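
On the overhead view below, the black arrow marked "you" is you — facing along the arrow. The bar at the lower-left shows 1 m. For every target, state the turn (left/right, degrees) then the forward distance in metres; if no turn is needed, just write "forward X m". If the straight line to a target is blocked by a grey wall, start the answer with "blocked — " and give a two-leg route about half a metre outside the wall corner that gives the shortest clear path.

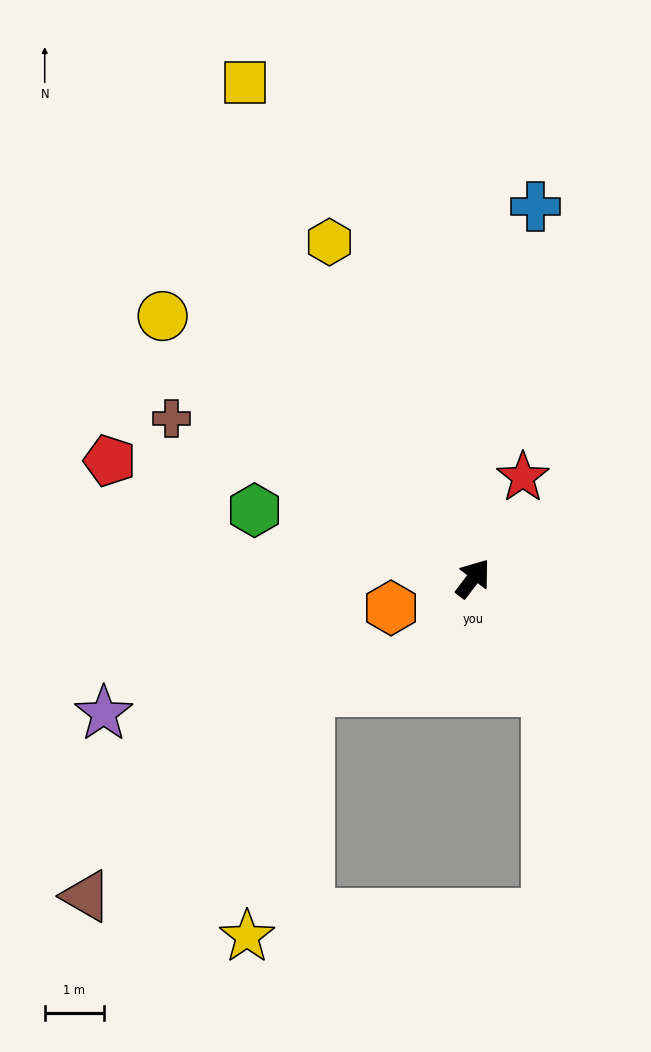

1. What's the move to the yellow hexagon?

turn left 60°, forward 6.2 m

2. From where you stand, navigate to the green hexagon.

turn left 110°, forward 3.9 m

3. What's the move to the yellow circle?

turn left 87°, forward 6.9 m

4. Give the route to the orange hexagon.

turn left 147°, forward 1.5 m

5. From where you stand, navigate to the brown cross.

turn left 99°, forward 5.8 m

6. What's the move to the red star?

turn left 11°, forward 1.9 m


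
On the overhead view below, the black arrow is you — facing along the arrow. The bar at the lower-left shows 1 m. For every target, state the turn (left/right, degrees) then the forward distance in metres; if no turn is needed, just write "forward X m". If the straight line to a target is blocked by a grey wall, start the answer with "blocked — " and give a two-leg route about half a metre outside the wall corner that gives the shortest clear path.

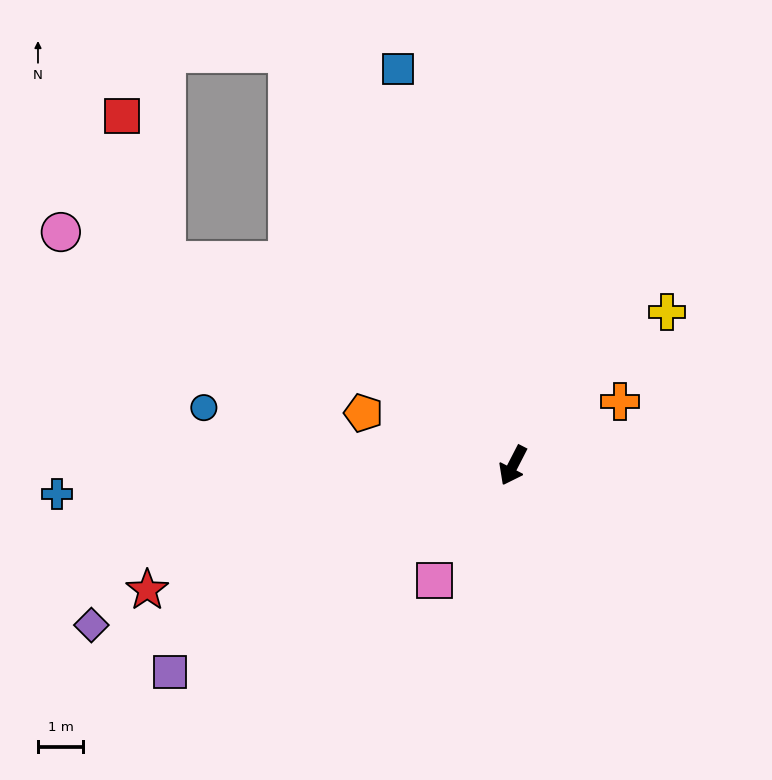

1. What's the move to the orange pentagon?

turn right 82°, forward 3.5 m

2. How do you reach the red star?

turn right 44°, forward 8.5 m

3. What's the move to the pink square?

turn right 7°, forward 3.1 m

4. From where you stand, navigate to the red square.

blocked — turn right 93°, forward 8.9 m, then turn right 43°, forward 3.3 m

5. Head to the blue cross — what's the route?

turn right 59°, forward 10.1 m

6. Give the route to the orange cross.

turn left 148°, forward 2.7 m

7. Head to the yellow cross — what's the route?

turn left 162°, forward 4.8 m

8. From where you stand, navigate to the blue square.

turn right 137°, forward 9.1 m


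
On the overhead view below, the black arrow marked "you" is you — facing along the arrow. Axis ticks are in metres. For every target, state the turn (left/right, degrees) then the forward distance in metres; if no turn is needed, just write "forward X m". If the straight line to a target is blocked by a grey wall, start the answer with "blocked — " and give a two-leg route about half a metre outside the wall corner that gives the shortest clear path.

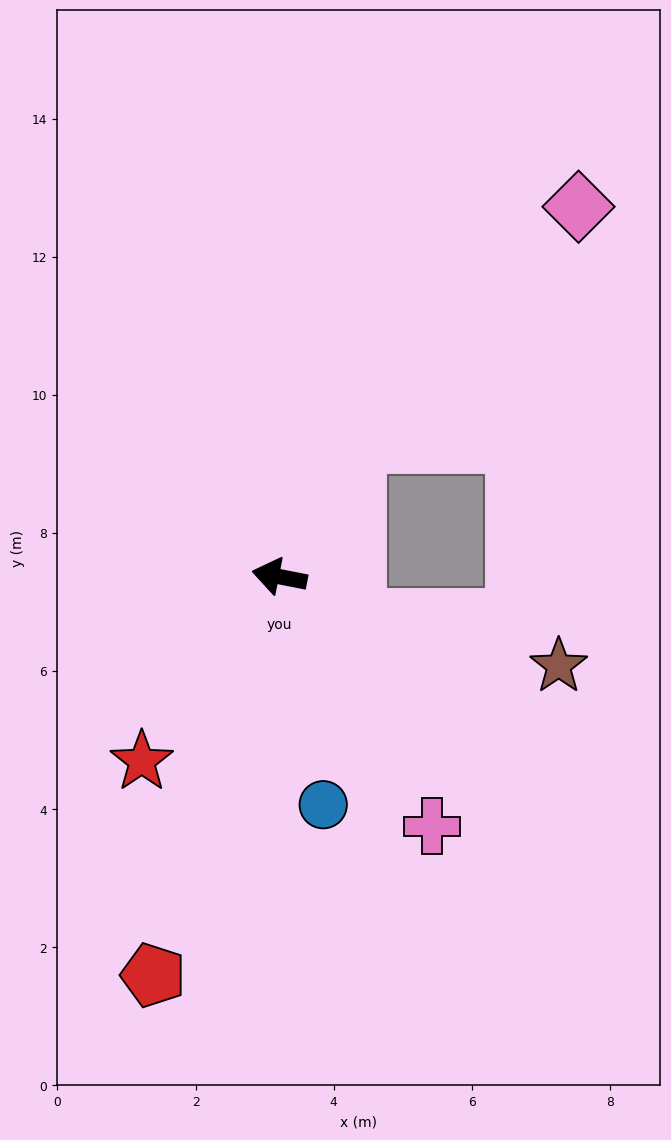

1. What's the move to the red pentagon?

turn left 84°, forward 6.1 m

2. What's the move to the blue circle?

turn left 112°, forward 3.4 m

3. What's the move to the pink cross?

turn left 133°, forward 4.2 m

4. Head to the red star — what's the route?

turn left 64°, forward 3.3 m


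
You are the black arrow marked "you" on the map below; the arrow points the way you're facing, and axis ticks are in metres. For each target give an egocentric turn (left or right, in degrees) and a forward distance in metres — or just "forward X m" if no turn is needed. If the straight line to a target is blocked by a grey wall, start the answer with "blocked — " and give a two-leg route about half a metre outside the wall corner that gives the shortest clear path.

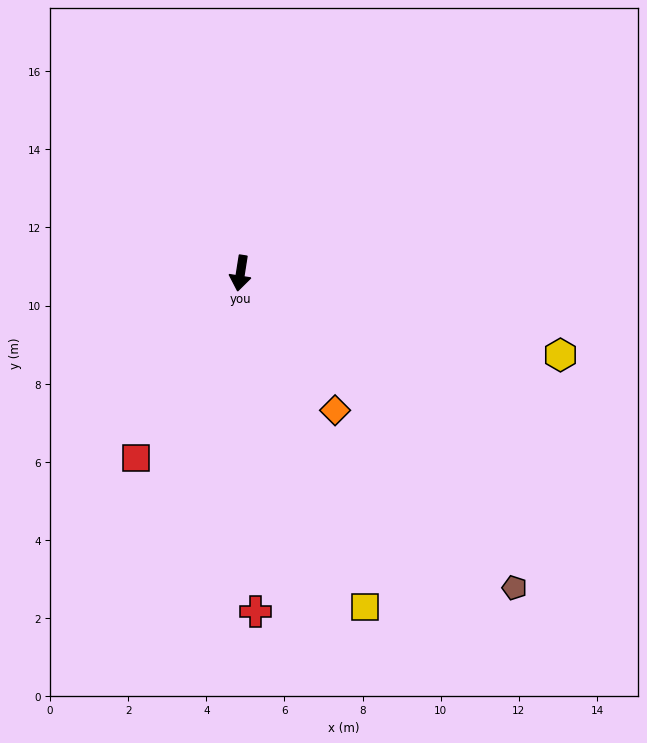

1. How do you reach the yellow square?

turn left 29°, forward 9.1 m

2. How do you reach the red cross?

turn left 11°, forward 8.7 m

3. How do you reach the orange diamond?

turn left 44°, forward 4.3 m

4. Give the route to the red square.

turn right 21°, forward 5.4 m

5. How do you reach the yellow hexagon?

turn left 85°, forward 8.5 m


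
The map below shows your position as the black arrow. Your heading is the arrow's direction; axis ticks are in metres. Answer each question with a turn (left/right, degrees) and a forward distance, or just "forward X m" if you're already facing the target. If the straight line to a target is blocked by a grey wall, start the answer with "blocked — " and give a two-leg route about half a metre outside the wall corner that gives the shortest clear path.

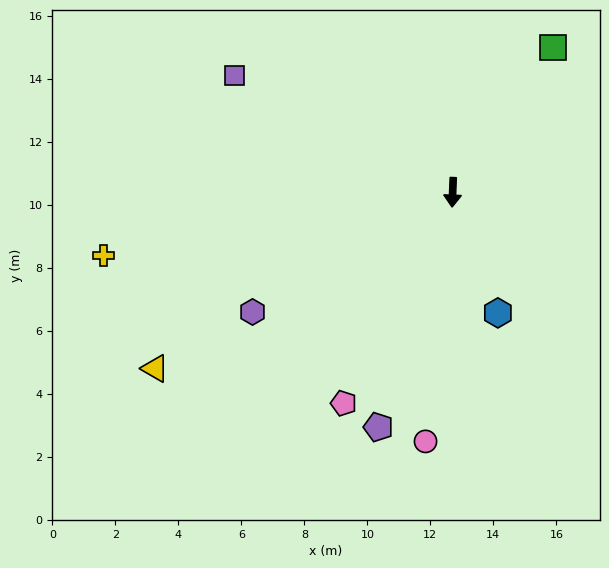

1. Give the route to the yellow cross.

turn right 77°, forward 11.3 m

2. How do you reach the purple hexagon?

turn right 57°, forward 7.4 m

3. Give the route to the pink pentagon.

turn right 25°, forward 7.5 m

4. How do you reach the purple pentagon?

turn right 15°, forward 7.8 m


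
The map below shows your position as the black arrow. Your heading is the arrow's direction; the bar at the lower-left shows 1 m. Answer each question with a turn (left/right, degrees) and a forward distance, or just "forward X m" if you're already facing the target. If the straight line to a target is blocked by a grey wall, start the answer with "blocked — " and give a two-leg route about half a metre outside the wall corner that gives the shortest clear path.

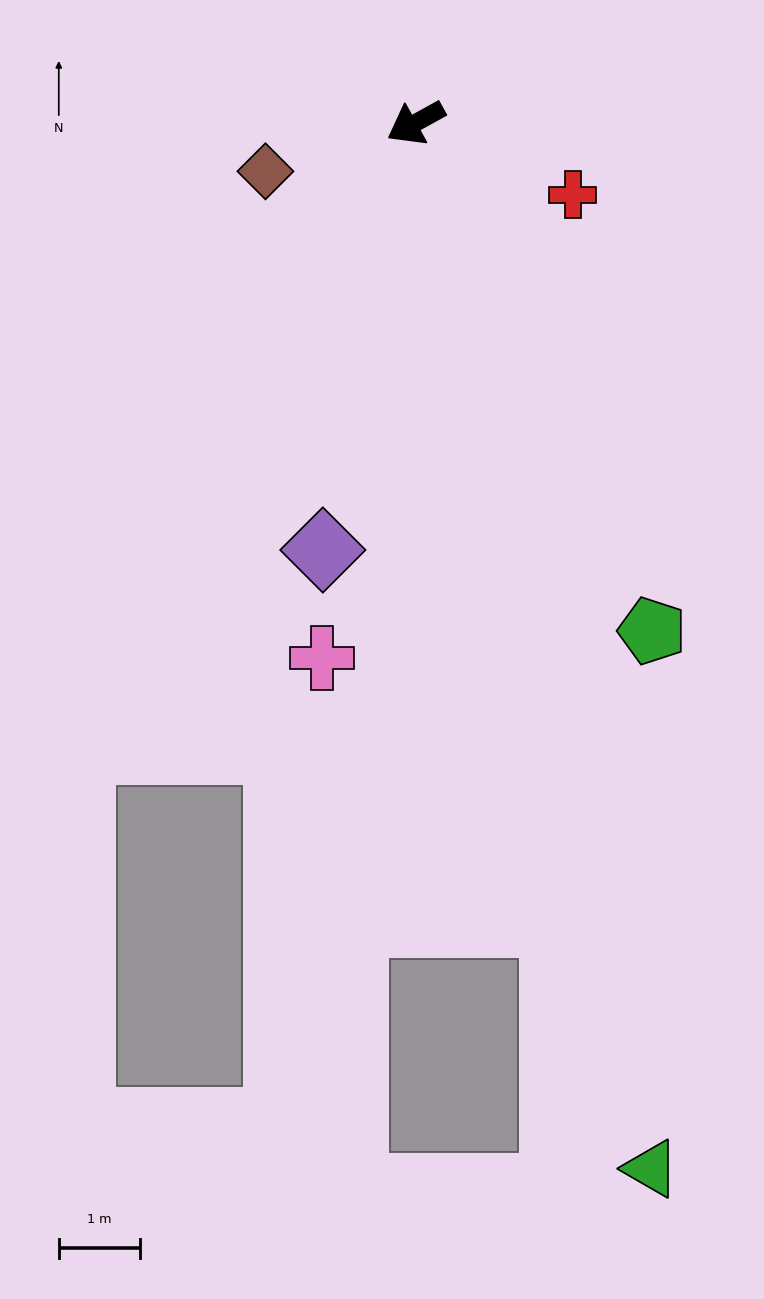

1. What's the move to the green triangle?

turn left 74°, forward 13.2 m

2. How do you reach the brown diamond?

turn right 11°, forward 2.0 m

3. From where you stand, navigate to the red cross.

turn left 127°, forward 2.1 m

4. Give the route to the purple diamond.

turn left 49°, forward 5.4 m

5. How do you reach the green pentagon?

turn left 86°, forward 6.9 m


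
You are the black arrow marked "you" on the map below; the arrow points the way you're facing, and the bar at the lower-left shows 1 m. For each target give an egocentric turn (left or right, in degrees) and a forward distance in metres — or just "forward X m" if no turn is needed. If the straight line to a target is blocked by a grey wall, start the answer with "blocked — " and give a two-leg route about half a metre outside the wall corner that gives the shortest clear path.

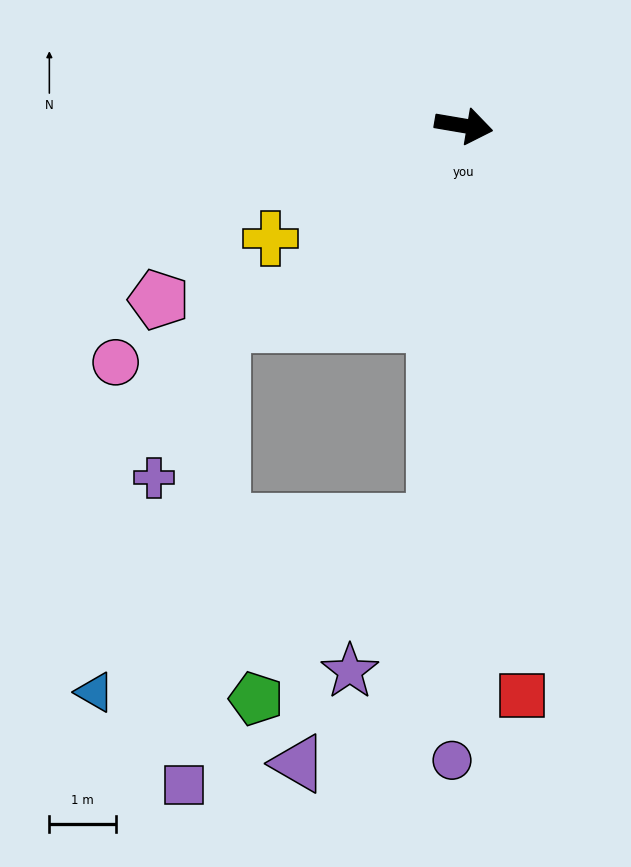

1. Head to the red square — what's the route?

turn right 74°, forward 8.6 m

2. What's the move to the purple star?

blocked — turn right 85°, forward 6.0 m, then turn right 25°, forward 2.6 m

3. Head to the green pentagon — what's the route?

blocked — turn right 85°, forward 6.0 m, then turn right 41°, forward 3.8 m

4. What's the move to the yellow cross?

turn right 140°, forward 3.4 m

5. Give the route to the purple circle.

turn right 81°, forward 9.5 m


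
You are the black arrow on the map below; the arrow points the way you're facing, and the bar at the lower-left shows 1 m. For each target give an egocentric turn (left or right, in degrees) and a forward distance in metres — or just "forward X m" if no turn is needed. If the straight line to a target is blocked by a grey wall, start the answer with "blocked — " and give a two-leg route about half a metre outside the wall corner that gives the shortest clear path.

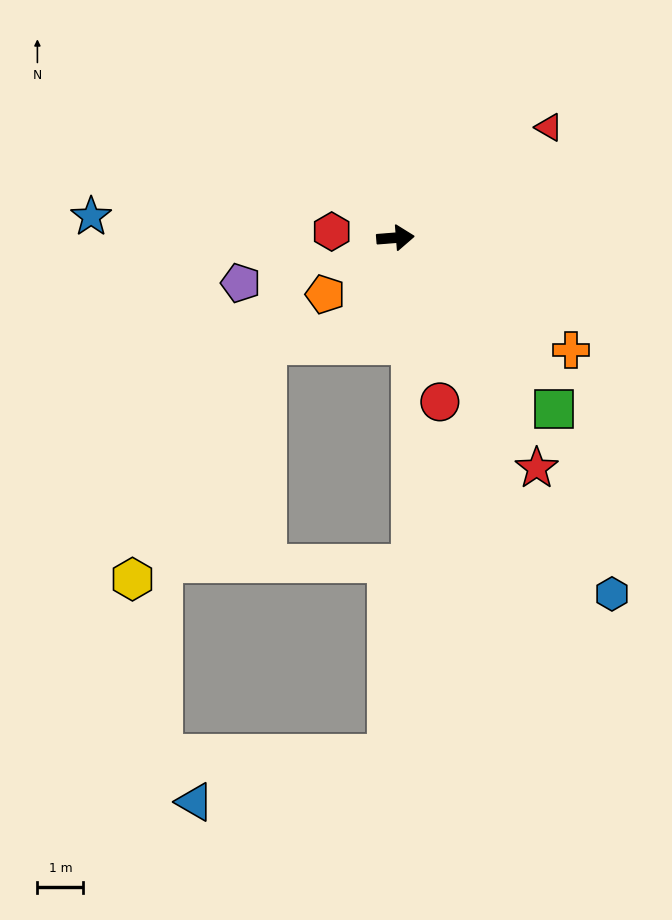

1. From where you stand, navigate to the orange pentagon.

turn right 146°, forward 2.0 m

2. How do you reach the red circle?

turn right 79°, forward 3.7 m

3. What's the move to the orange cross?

turn right 37°, forward 4.5 m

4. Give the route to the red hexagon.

turn left 170°, forward 1.4 m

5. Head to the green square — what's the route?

turn right 52°, forward 5.1 m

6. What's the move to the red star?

turn right 63°, forward 5.9 m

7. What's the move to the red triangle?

turn left 31°, forward 4.1 m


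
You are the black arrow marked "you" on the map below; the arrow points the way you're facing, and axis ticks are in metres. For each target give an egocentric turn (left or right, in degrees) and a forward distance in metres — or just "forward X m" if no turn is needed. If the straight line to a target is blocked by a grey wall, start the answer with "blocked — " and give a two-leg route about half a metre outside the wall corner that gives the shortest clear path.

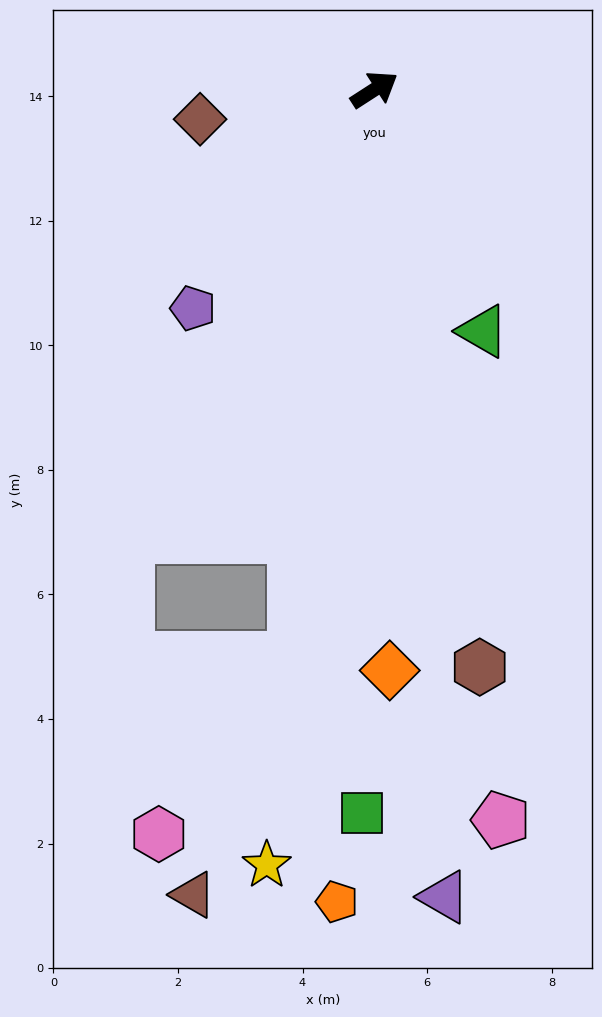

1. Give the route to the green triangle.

turn right 99°, forward 4.3 m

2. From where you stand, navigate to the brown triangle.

blocked — turn right 131°, forward 9.2 m, then turn right 15°, forward 4.1 m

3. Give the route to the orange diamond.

turn right 121°, forward 9.3 m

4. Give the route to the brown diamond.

turn left 157°, forward 2.8 m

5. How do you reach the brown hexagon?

turn right 113°, forward 9.4 m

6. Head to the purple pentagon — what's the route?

turn right 163°, forward 4.6 m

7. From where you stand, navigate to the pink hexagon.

blocked — turn right 131°, forward 9.2 m, then turn right 29°, forward 3.6 m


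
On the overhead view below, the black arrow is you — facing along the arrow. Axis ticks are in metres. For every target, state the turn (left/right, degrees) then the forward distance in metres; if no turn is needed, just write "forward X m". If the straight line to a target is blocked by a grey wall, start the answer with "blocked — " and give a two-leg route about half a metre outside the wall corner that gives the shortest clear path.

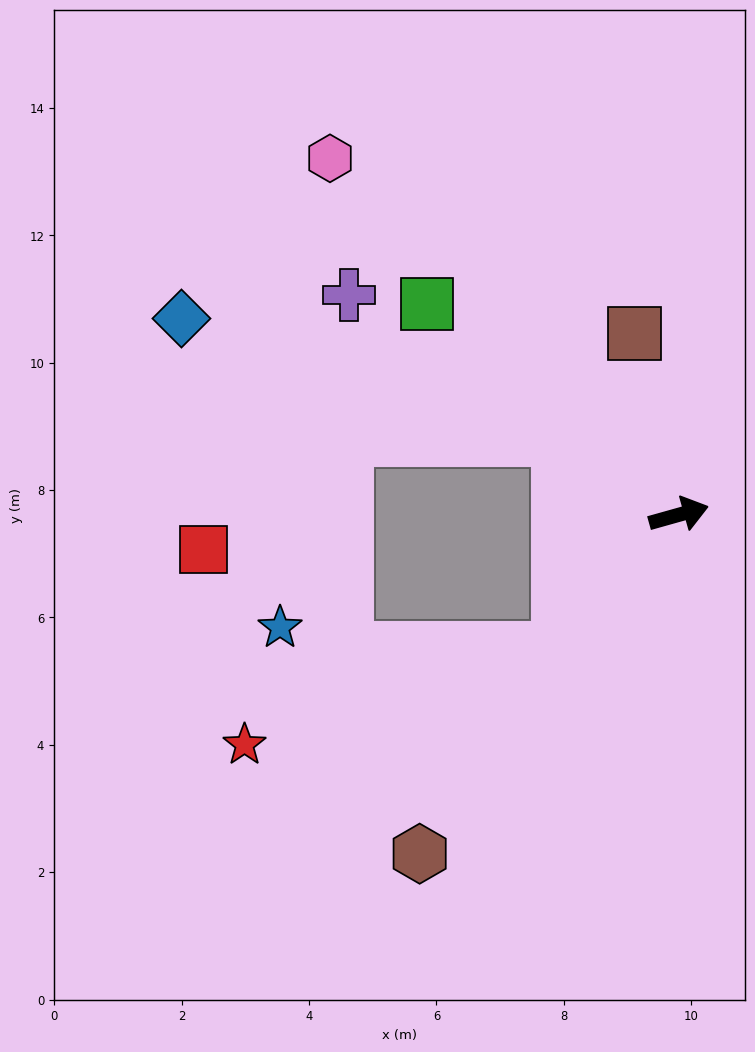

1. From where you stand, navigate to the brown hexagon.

turn right 143°, forward 6.7 m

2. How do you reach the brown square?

turn left 88°, forward 2.9 m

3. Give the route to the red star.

blocked — turn right 147°, forward 2.8 m, then turn right 32°, forward 5.2 m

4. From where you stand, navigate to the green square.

turn left 124°, forward 5.2 m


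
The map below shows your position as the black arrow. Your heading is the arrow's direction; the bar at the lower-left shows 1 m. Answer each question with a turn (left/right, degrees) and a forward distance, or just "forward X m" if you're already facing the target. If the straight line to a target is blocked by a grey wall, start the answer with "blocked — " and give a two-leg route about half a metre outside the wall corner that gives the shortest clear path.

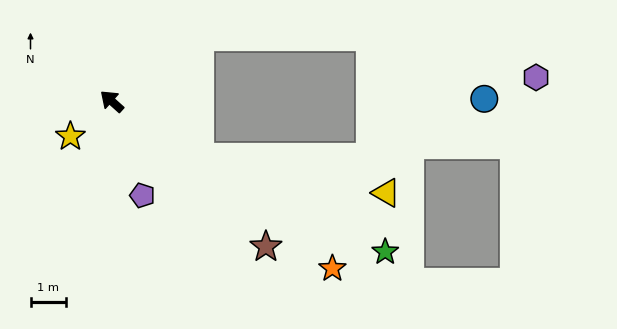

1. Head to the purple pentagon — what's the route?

turn left 150°, forward 2.8 m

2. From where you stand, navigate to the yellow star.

turn left 82°, forward 1.5 m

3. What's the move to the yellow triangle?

blocked — turn right 171°, forward 2.9 m, then turn left 22°, forward 5.4 m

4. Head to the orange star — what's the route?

turn right 175°, forward 7.8 m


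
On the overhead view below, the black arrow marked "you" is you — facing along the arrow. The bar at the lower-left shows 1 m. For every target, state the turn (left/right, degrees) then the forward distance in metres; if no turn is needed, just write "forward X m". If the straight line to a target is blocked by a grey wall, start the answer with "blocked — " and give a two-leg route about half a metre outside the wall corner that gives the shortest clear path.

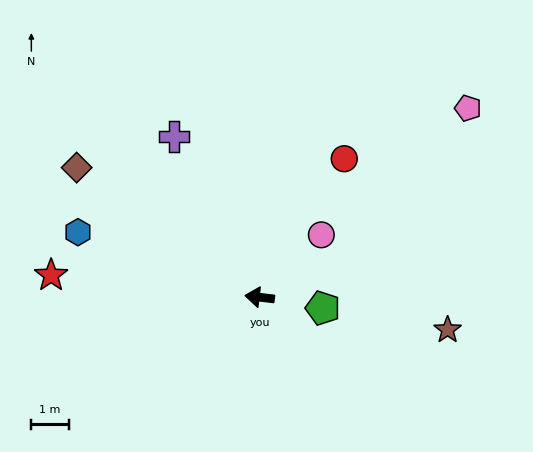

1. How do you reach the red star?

forward 5.6 m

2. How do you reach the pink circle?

turn right 128°, forward 2.4 m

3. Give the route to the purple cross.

turn right 55°, forward 4.9 m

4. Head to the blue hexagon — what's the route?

turn right 13°, forward 5.2 m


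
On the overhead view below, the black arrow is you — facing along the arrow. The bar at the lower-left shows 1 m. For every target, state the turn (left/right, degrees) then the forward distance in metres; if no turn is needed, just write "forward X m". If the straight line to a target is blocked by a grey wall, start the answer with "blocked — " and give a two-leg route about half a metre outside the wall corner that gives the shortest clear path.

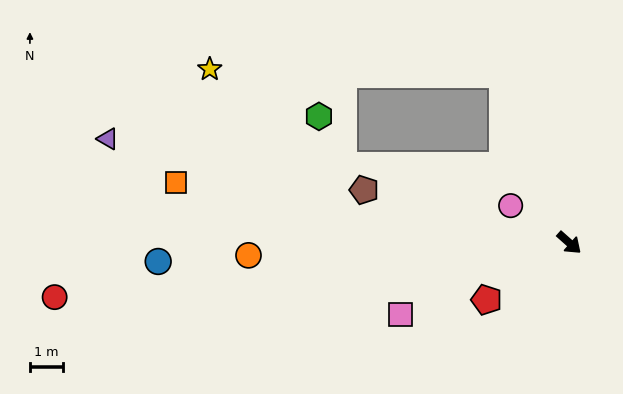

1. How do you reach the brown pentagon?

turn right 153°, forward 6.4 m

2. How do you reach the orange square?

turn right 147°, forward 12.1 m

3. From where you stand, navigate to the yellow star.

blocked — turn left 153°, forward 5.5 m, then turn left 68°, forward 8.9 m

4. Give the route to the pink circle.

turn right 171°, forward 2.1 m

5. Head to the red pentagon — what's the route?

turn right 104°, forward 3.1 m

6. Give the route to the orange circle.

turn right 136°, forward 9.8 m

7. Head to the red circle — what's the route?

turn right 132°, forward 15.7 m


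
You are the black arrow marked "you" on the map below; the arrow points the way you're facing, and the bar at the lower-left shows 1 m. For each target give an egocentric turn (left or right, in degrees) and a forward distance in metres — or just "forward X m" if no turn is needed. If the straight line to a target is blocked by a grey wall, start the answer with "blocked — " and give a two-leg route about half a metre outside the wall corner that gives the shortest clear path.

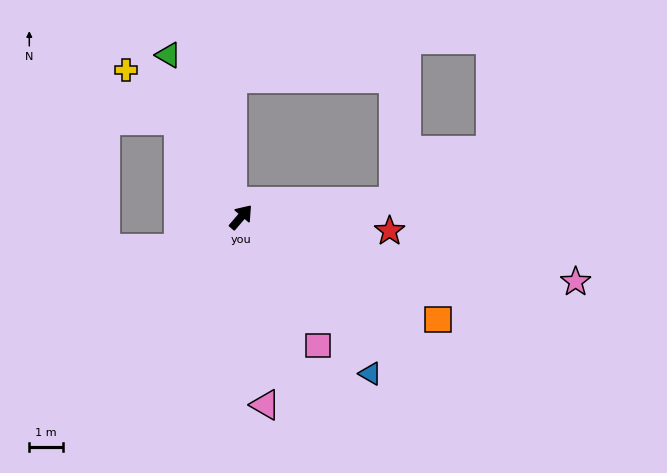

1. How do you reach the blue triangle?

turn right 100°, forward 6.0 m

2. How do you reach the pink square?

turn right 109°, forward 4.4 m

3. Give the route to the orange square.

turn right 77°, forward 6.6 m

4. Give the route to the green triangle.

turn left 65°, forward 5.3 m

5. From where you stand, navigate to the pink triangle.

turn right 132°, forward 5.6 m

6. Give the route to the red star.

turn right 55°, forward 4.4 m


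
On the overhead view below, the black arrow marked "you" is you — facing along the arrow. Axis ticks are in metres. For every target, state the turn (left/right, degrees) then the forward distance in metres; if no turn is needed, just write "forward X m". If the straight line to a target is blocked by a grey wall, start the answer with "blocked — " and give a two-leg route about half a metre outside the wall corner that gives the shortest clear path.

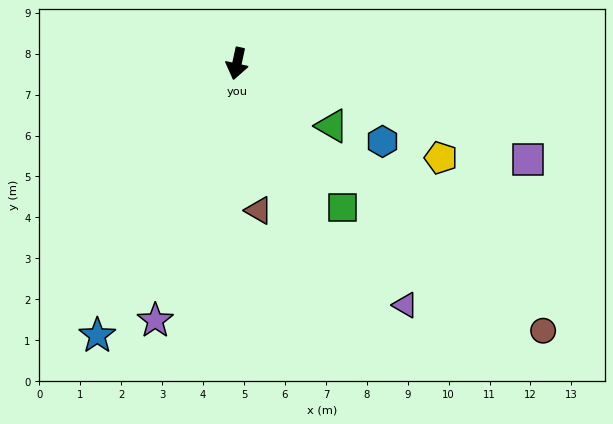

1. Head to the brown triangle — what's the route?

turn left 21°, forward 3.6 m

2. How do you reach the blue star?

turn right 15°, forward 7.5 m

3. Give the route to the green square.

turn left 49°, forward 4.4 m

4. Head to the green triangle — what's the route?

turn left 69°, forward 2.8 m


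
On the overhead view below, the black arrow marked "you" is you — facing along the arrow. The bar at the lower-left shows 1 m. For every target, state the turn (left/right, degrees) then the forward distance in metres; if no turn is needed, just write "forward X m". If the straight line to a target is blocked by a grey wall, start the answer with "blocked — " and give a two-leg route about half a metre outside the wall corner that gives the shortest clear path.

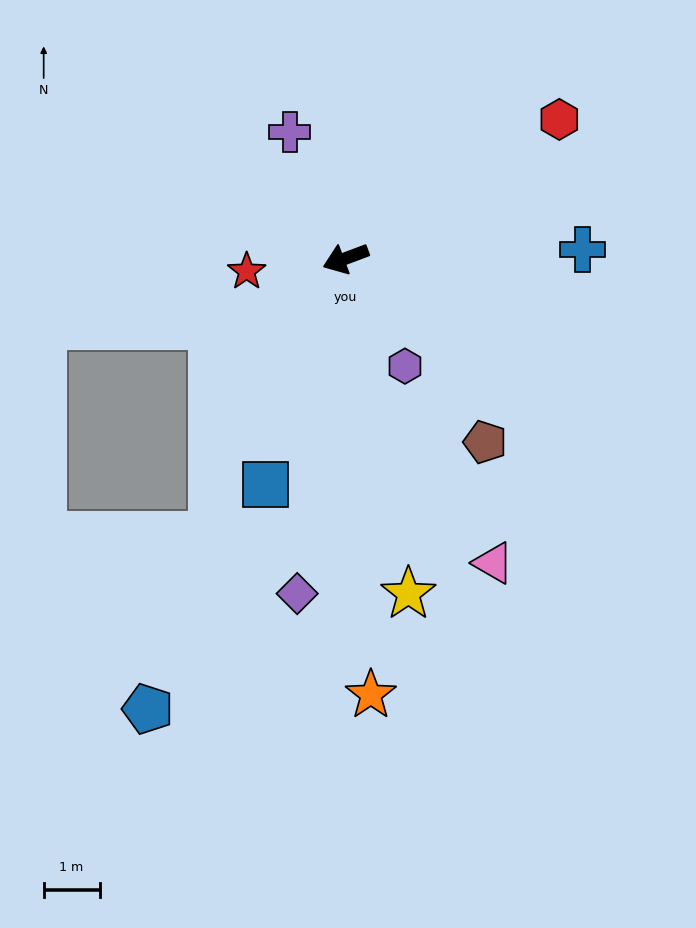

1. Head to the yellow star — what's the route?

turn left 80°, forward 6.1 m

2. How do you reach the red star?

turn right 13°, forward 1.8 m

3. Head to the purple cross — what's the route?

turn right 87°, forward 2.5 m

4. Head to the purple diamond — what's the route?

turn left 61°, forward 6.1 m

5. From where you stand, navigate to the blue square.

turn left 50°, forward 4.3 m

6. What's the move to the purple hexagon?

turn left 98°, forward 2.2 m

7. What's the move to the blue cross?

turn left 162°, forward 4.2 m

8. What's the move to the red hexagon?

turn right 168°, forward 4.6 m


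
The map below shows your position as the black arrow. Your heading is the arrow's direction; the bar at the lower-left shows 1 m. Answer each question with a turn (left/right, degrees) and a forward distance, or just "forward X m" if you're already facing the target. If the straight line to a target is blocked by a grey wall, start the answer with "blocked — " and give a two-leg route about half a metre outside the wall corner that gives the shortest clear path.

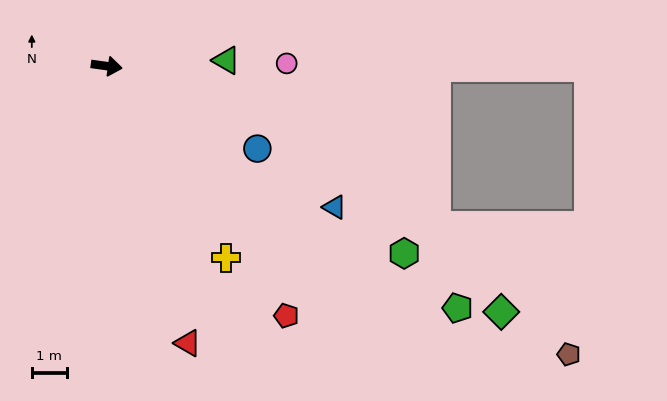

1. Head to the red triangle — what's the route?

turn right 66°, forward 8.2 m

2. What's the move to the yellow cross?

turn right 50°, forward 6.4 m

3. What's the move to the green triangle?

turn left 11°, forward 3.4 m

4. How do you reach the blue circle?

turn right 21°, forward 4.9 m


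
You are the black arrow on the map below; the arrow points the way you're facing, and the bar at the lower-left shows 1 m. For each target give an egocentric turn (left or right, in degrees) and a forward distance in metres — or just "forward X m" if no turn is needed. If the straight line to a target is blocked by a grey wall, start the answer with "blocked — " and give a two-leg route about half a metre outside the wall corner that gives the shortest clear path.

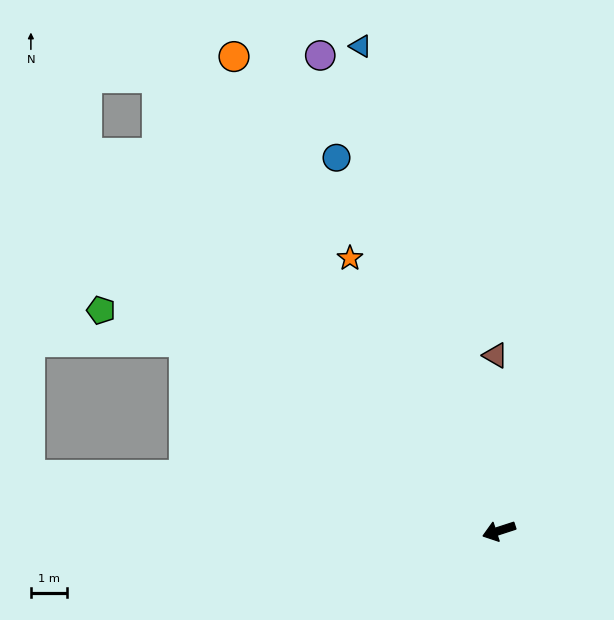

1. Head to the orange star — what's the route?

turn right 79°, forward 8.6 m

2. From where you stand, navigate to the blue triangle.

turn right 92°, forward 13.9 m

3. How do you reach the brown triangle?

turn right 107°, forward 4.8 m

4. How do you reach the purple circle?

turn right 87°, forward 14.0 m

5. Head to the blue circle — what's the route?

turn right 84°, forward 11.2 m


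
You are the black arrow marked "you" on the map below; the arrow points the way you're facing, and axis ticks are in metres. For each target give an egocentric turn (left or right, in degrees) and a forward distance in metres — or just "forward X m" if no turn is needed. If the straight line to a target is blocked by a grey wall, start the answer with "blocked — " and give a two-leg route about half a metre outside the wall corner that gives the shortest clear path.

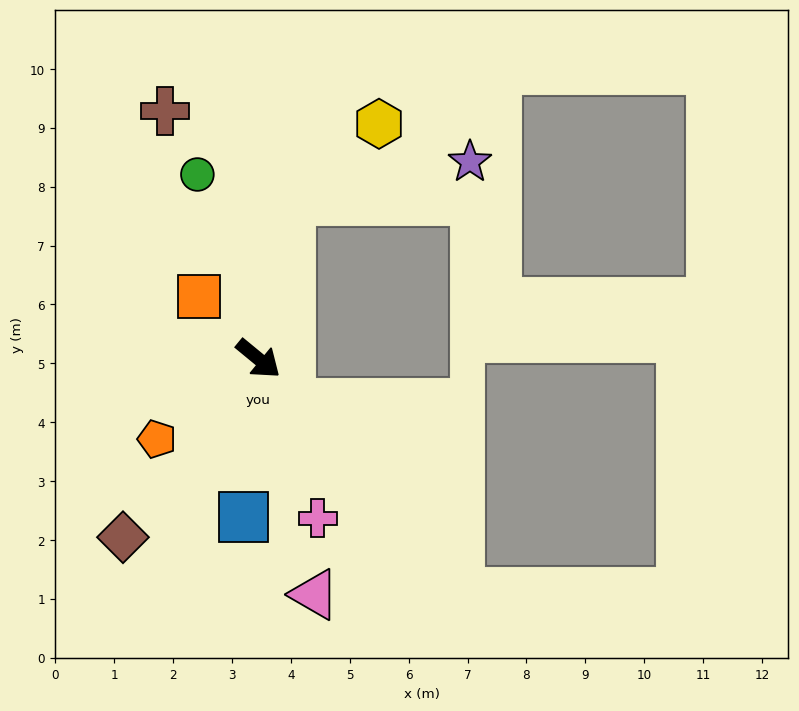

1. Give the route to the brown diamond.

turn right 88°, forward 3.8 m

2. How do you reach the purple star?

blocked — turn left 118°, forward 2.7 m, then turn right 66°, forward 3.1 m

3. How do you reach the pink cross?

turn right 30°, forward 2.9 m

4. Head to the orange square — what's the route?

turn left 173°, forward 1.5 m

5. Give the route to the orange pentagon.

turn right 102°, forward 2.2 m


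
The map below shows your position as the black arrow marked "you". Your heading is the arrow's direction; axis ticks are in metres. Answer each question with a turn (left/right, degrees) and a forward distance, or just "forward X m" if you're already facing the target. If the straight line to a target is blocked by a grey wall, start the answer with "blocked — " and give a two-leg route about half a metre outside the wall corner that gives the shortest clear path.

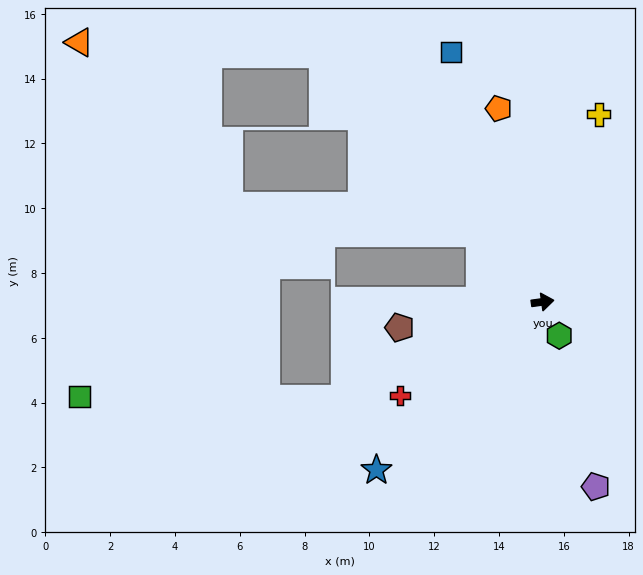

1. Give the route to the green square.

blocked — turn right 162°, forward 6.8 m, then turn right 26°, forward 8.2 m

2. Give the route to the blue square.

turn left 102°, forward 8.2 m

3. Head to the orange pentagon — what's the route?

turn left 95°, forward 6.1 m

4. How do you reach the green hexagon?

turn right 72°, forward 1.2 m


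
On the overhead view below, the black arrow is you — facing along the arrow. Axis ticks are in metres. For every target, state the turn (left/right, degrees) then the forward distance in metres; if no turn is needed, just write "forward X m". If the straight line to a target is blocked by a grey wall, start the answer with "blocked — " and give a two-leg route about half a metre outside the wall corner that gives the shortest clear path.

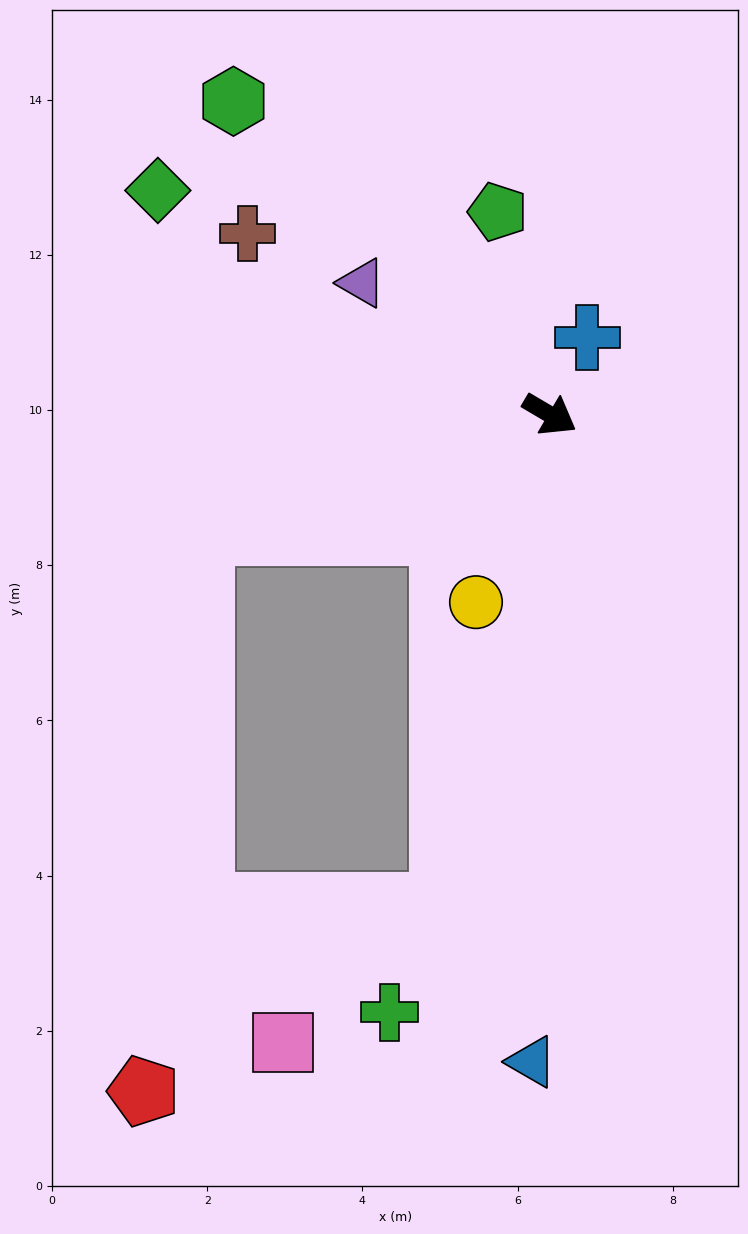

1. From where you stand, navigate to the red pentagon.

blocked — turn right 131°, forward 4.7 m, then turn left 66°, forward 7.2 m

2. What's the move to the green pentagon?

turn left 135°, forward 2.7 m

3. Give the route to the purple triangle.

turn left 176°, forward 3.0 m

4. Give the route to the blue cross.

turn left 95°, forward 1.1 m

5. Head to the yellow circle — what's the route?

turn right 81°, forward 2.6 m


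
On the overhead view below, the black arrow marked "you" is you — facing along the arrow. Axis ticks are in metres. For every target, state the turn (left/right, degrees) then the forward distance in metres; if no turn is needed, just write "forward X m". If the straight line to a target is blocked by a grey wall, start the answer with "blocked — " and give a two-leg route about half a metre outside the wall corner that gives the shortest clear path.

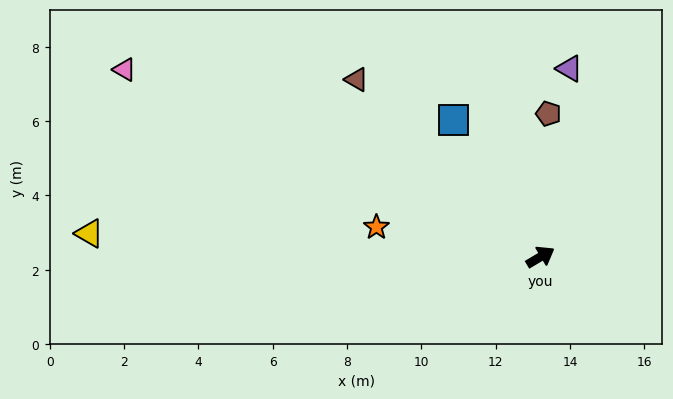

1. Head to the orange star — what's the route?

turn left 139°, forward 4.5 m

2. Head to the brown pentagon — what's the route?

turn left 56°, forward 3.9 m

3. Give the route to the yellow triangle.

turn left 146°, forward 12.2 m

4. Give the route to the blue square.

turn left 92°, forward 4.4 m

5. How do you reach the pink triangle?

turn left 125°, forward 12.3 m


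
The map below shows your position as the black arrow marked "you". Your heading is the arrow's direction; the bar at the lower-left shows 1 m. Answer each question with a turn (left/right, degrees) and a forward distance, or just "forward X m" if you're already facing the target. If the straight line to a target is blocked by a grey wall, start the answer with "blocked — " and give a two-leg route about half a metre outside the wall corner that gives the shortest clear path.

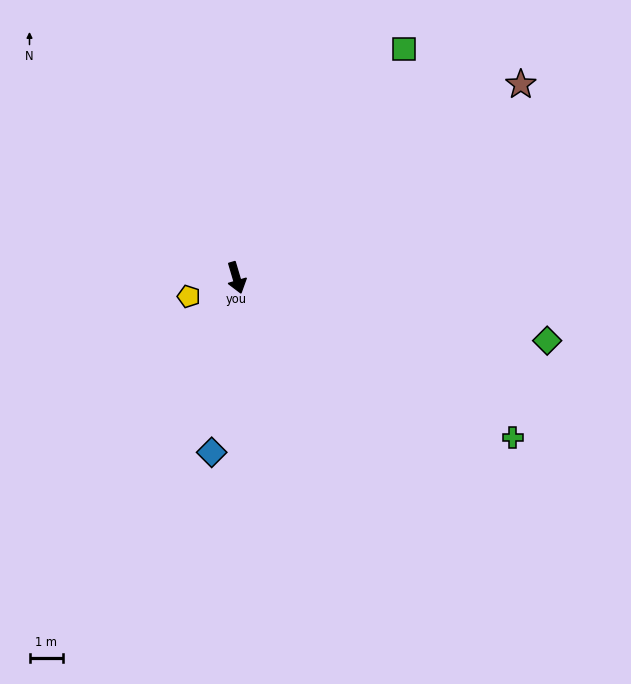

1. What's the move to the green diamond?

turn left 62°, forward 9.4 m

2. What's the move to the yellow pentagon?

turn right 85°, forward 1.5 m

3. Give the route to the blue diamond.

turn right 25°, forward 5.2 m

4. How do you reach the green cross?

turn left 43°, forward 9.5 m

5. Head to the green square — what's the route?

turn left 127°, forward 8.4 m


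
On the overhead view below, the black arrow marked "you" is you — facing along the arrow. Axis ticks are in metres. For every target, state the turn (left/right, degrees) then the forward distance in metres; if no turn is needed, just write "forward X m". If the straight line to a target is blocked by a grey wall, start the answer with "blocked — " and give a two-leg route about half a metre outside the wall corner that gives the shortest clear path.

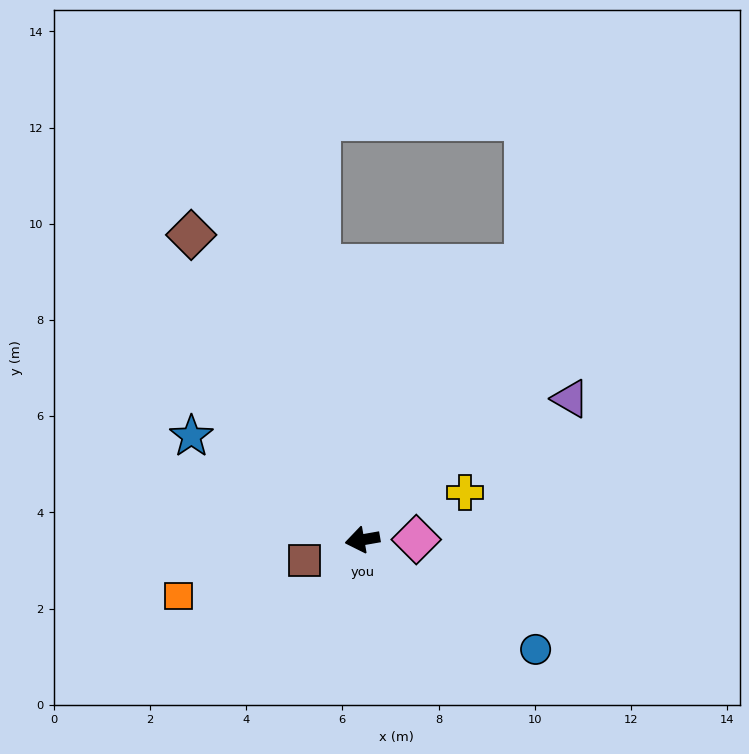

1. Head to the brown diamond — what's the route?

turn right 71°, forward 7.3 m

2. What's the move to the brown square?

turn left 10°, forward 1.3 m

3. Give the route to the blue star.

turn right 41°, forward 4.2 m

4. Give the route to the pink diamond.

turn left 170°, forward 1.1 m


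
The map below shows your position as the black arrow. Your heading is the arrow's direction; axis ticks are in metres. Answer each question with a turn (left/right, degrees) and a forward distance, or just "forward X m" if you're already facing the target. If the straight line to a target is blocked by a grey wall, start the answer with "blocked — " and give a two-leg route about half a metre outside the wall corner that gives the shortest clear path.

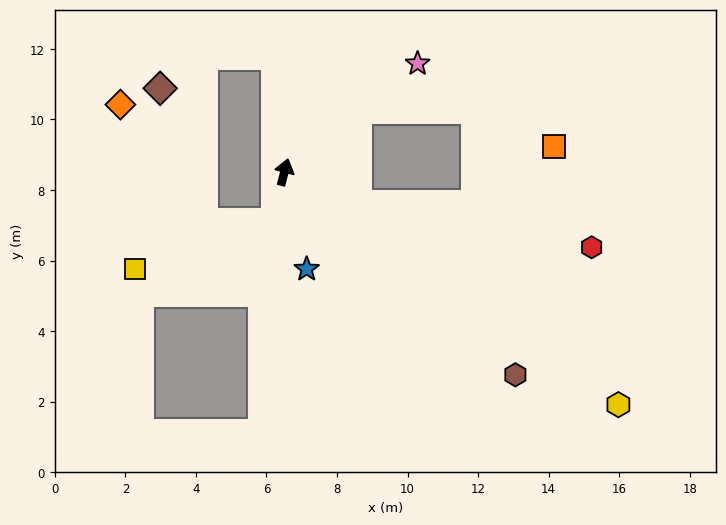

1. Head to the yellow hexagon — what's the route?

turn right 110°, forward 11.5 m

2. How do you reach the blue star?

turn right 152°, forward 2.8 m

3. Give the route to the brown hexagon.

turn right 117°, forward 8.7 m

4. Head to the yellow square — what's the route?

blocked — turn right 175°, forward 1.5 m, then turn right 62°, forward 4.2 m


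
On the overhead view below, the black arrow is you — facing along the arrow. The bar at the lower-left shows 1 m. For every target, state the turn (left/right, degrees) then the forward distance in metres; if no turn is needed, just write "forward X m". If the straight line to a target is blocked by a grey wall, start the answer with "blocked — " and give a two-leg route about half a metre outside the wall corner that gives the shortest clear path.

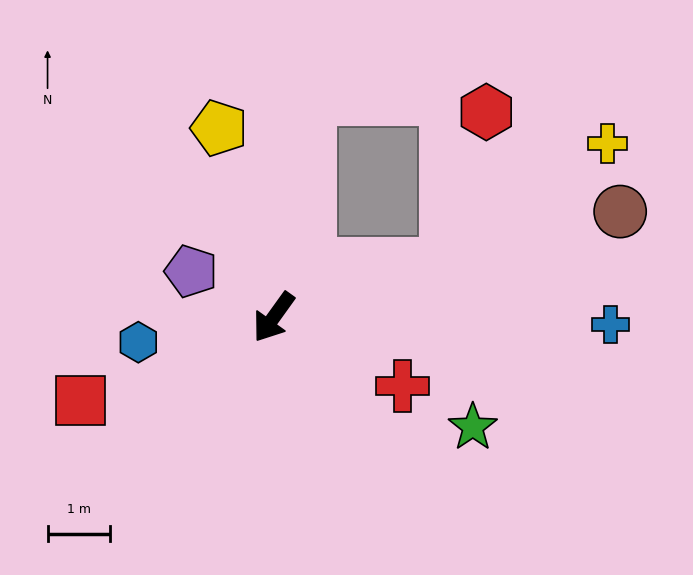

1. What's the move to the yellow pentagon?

turn right 128°, forward 3.1 m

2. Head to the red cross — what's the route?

turn left 98°, forward 2.3 m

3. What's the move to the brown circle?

turn left 143°, forward 5.8 m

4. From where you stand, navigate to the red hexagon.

blocked — turn left 143°, forward 2.9 m, then turn left 58°, forward 2.5 m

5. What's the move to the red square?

turn right 31°, forward 3.4 m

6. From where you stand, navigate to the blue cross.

turn left 124°, forward 5.4 m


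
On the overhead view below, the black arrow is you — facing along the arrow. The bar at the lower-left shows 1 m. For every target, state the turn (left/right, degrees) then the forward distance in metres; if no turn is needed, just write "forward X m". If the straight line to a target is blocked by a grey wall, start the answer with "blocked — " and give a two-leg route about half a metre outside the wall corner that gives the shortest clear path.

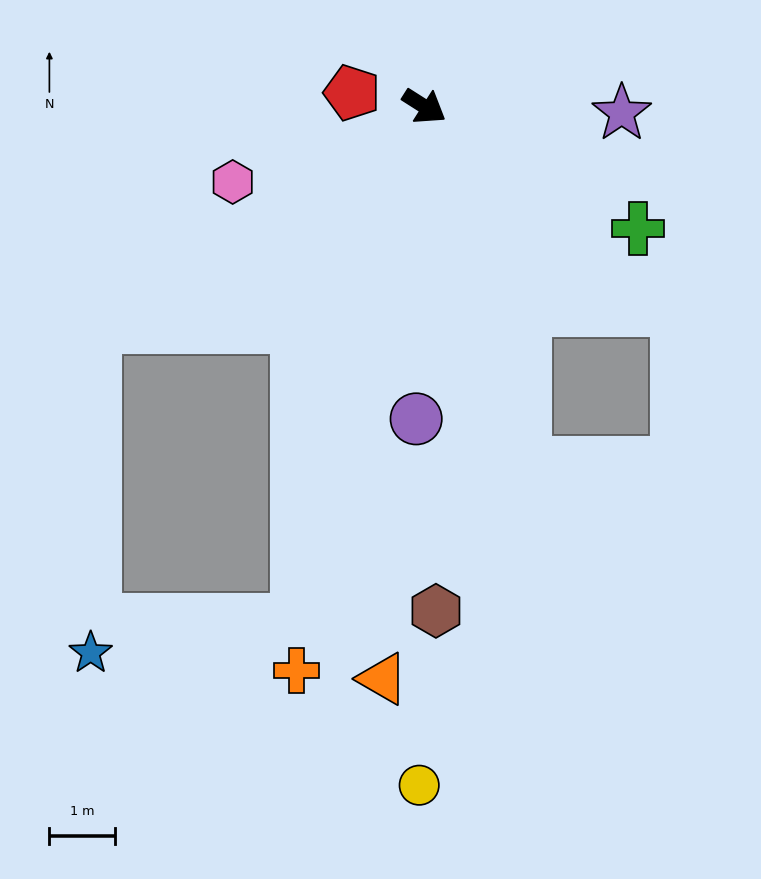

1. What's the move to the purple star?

turn left 31°, forward 3.0 m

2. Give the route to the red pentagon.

turn right 158°, forward 1.1 m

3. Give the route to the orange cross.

turn right 70°, forward 8.8 m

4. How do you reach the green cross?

turn left 3°, forward 3.8 m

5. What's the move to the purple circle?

turn right 59°, forward 4.8 m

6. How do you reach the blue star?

blocked — turn right 114°, forward 6.1 m, then turn left 56°, forward 5.0 m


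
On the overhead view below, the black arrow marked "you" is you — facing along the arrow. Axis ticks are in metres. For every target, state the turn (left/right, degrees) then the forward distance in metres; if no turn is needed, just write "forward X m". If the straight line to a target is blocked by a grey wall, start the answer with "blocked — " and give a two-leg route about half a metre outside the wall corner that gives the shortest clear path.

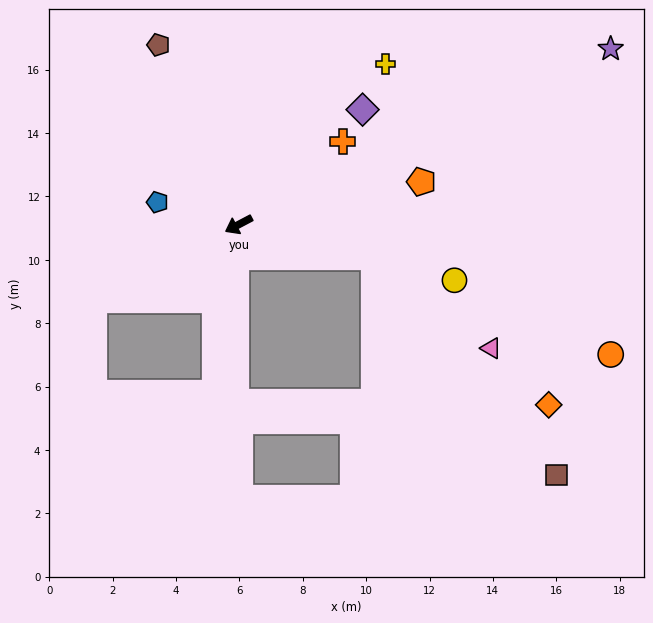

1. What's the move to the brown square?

blocked — turn left 139°, forward 4.4 m, then turn right 37°, forward 9.0 m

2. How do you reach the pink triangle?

blocked — turn left 139°, forward 4.4 m, then turn right 25°, forward 4.7 m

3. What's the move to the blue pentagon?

turn right 43°, forward 2.7 m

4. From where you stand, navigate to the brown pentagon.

turn right 94°, forward 6.2 m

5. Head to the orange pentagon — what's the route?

turn left 165°, forward 5.9 m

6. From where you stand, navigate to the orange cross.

turn right 169°, forward 4.2 m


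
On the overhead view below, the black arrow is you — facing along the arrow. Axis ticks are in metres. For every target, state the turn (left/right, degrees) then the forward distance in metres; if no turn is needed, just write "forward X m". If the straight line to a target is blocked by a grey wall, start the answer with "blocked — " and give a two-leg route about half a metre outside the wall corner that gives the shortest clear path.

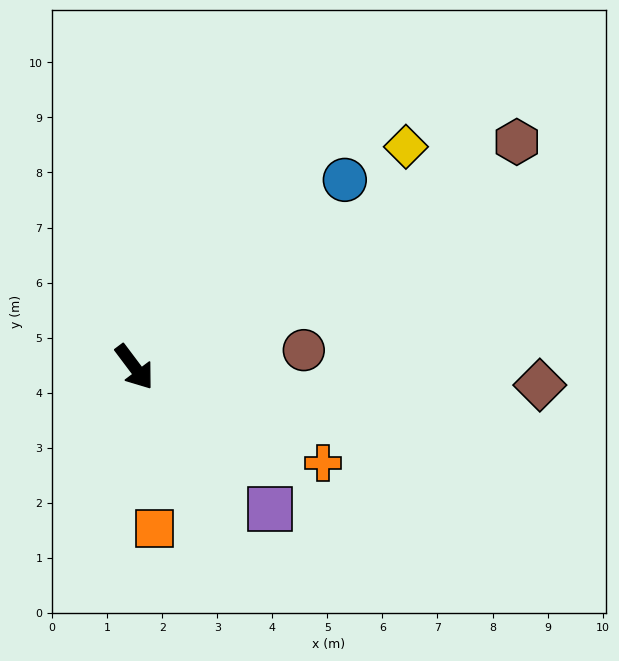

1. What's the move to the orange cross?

turn left 26°, forward 3.8 m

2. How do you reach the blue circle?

turn left 95°, forward 5.1 m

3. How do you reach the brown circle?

turn left 59°, forward 3.1 m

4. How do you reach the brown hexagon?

turn left 84°, forward 8.1 m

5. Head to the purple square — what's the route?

turn left 7°, forward 3.6 m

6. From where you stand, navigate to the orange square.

turn right 30°, forward 3.0 m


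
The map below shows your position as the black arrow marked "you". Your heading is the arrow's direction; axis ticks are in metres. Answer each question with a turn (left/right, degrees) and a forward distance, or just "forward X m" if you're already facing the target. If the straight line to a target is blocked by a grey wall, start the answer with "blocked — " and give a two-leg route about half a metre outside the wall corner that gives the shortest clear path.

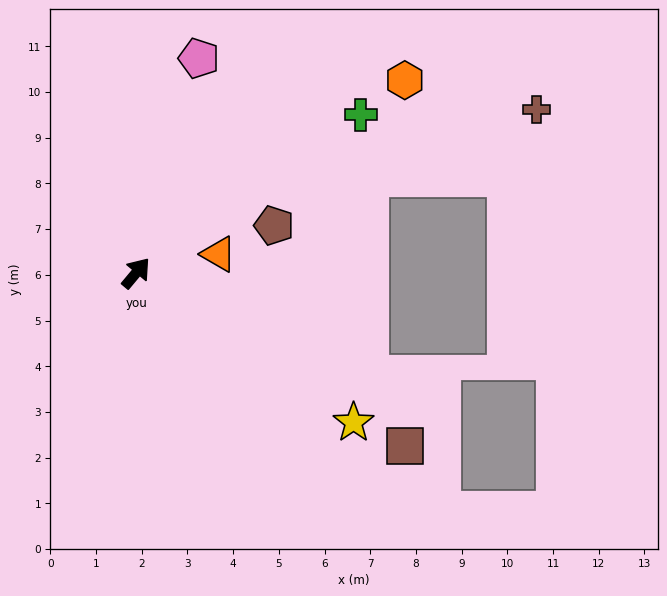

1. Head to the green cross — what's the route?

turn right 15°, forward 6.0 m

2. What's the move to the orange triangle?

turn right 37°, forward 1.9 m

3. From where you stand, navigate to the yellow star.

turn right 85°, forward 5.8 m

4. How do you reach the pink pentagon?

turn left 24°, forward 4.9 m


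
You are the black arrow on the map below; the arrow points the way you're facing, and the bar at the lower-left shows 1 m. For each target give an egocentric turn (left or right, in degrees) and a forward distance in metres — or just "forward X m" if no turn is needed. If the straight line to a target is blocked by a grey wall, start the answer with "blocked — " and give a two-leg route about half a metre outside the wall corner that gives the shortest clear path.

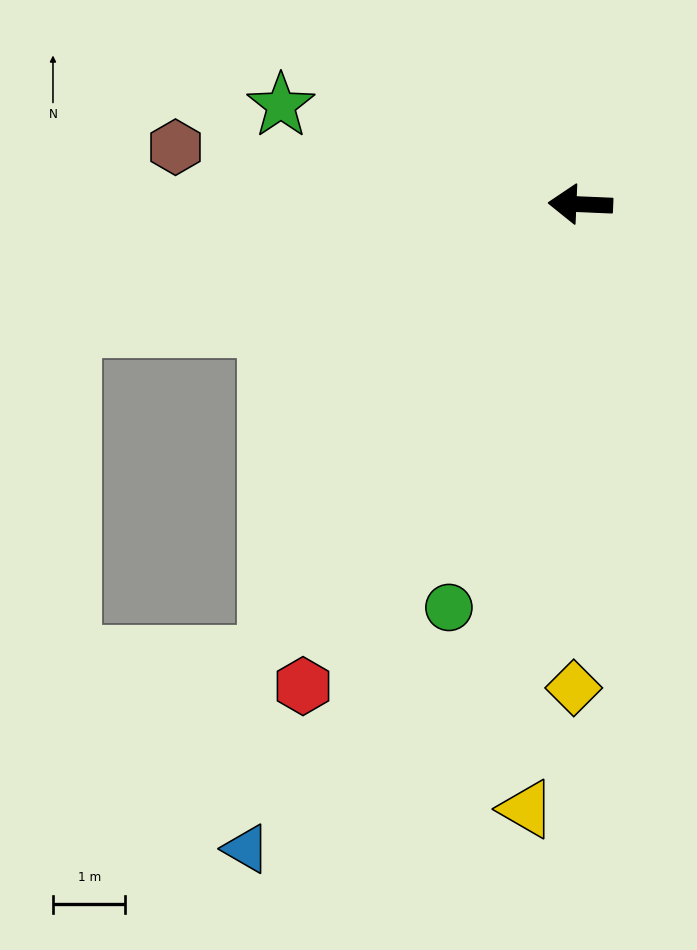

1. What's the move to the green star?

turn right 16°, forward 4.4 m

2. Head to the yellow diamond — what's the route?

turn left 92°, forward 6.7 m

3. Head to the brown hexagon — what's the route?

turn right 6°, forward 5.7 m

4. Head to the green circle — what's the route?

turn left 74°, forward 5.9 m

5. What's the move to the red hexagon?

turn left 63°, forward 7.7 m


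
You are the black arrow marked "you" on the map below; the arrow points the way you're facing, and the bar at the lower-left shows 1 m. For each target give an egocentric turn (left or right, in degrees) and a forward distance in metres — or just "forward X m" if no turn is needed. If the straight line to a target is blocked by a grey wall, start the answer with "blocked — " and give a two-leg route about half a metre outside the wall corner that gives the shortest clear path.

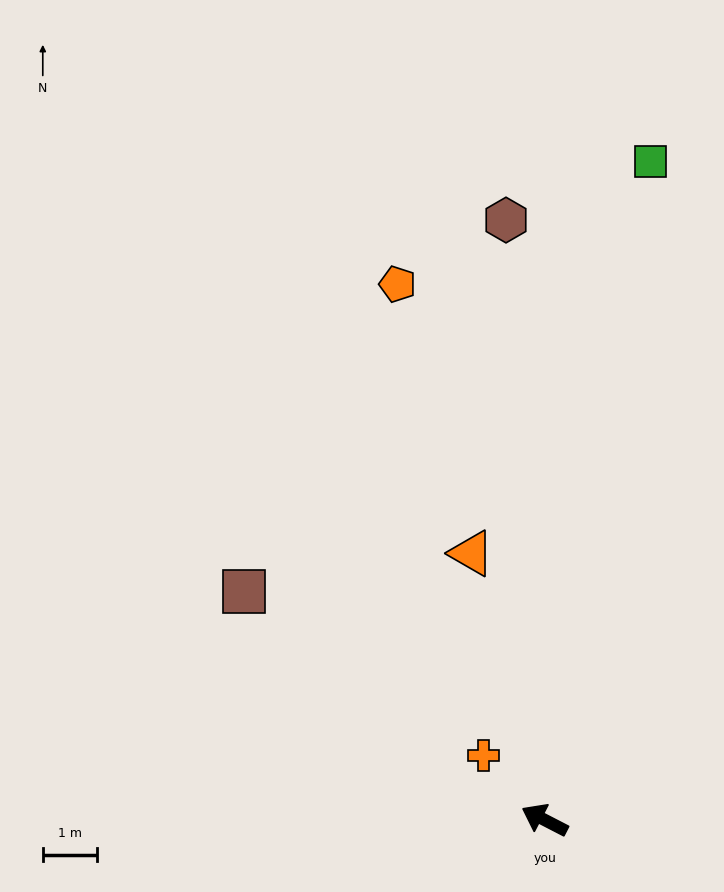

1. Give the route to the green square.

turn right 72°, forward 12.2 m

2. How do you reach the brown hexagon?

turn right 59°, forward 11.0 m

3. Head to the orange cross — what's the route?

turn right 19°, forward 1.6 m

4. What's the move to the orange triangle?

turn right 47°, forward 5.1 m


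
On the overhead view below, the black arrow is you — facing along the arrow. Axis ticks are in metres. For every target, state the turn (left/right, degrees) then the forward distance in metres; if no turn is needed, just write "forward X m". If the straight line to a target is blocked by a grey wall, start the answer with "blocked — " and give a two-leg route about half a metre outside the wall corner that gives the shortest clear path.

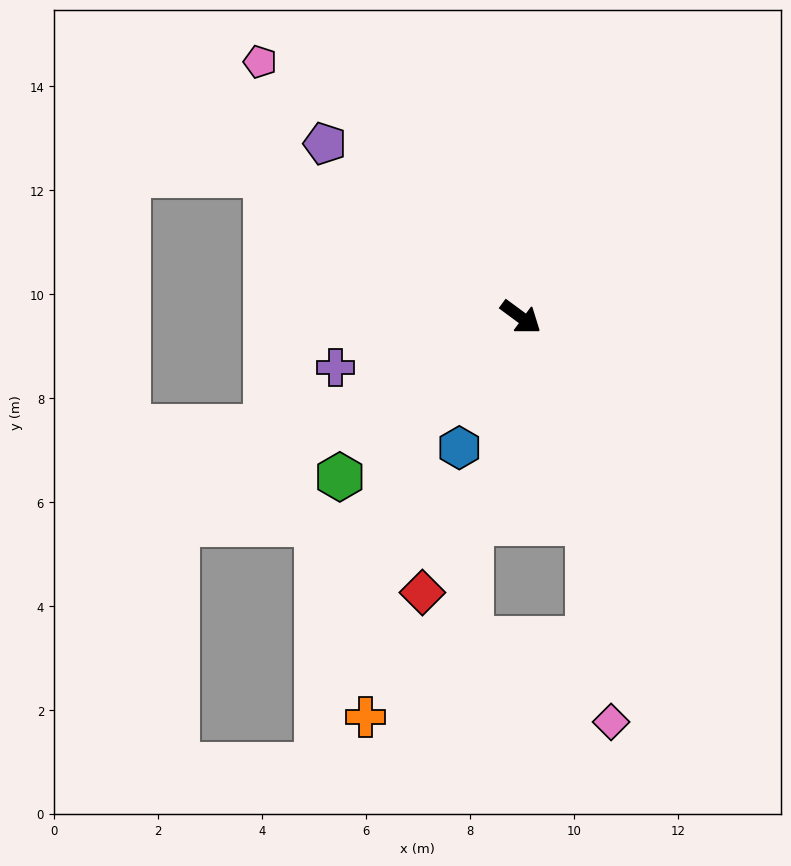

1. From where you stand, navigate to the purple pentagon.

turn left 175°, forward 5.0 m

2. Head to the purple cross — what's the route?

turn right 128°, forward 3.7 m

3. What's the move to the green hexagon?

turn right 102°, forward 4.6 m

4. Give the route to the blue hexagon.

turn right 79°, forward 2.8 m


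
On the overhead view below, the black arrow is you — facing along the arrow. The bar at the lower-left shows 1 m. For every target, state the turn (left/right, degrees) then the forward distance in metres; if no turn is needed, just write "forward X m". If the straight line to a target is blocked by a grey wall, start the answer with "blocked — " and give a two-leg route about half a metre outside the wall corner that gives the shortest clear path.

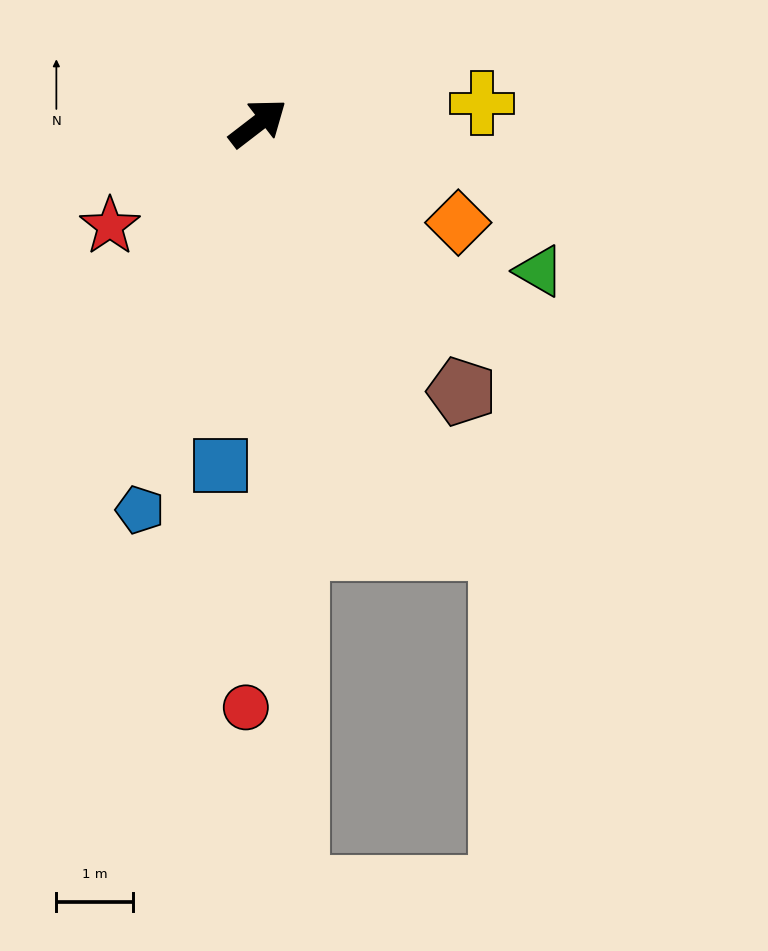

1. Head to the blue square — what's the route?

turn right 134°, forward 4.5 m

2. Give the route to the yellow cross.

turn right 33°, forward 3.0 m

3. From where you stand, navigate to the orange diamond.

turn right 64°, forward 2.9 m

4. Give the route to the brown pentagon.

turn right 90°, forward 4.4 m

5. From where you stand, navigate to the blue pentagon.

turn right 145°, forward 5.3 m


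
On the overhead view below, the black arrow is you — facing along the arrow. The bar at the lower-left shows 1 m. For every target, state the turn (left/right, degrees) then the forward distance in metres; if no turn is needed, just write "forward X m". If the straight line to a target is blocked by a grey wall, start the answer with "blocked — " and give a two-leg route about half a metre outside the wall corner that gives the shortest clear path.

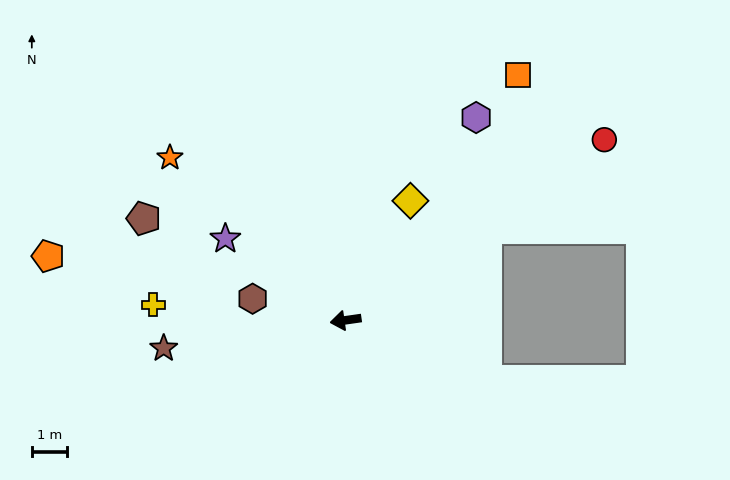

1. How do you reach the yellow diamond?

turn right 127°, forward 3.8 m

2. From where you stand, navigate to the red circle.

turn right 153°, forward 8.8 m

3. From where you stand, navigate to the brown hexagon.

turn right 21°, forward 2.7 m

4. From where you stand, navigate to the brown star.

forward 5.2 m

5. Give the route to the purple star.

turn right 42°, forward 4.1 m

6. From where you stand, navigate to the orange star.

turn right 51°, forward 6.7 m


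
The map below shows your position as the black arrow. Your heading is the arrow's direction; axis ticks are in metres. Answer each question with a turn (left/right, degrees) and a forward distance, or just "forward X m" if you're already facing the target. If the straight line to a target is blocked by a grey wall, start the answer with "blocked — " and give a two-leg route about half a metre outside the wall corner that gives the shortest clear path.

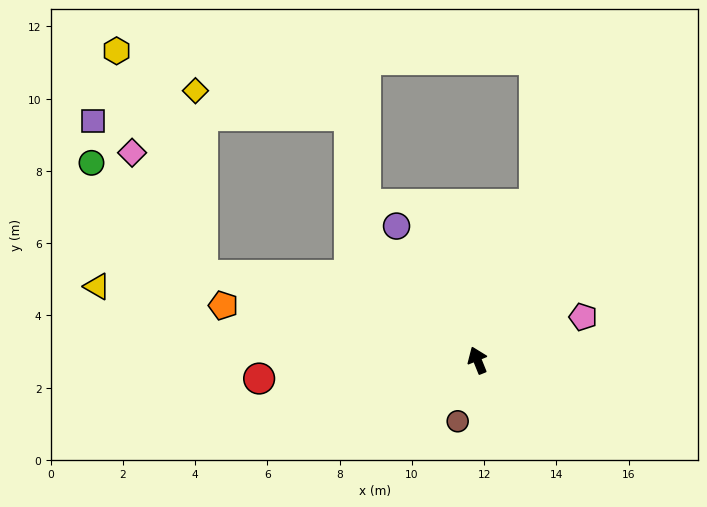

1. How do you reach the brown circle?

turn left 140°, forward 1.8 m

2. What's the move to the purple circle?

turn left 9°, forward 4.3 m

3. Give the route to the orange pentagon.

turn left 56°, forward 7.2 m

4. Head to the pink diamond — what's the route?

blocked — turn left 51°, forward 8.0 m, then turn right 43°, forward 3.9 m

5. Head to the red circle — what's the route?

turn left 73°, forward 6.1 m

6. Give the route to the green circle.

blocked — turn left 51°, forward 8.0 m, then turn right 28°, forward 4.4 m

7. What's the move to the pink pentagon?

turn right 90°, forward 3.2 m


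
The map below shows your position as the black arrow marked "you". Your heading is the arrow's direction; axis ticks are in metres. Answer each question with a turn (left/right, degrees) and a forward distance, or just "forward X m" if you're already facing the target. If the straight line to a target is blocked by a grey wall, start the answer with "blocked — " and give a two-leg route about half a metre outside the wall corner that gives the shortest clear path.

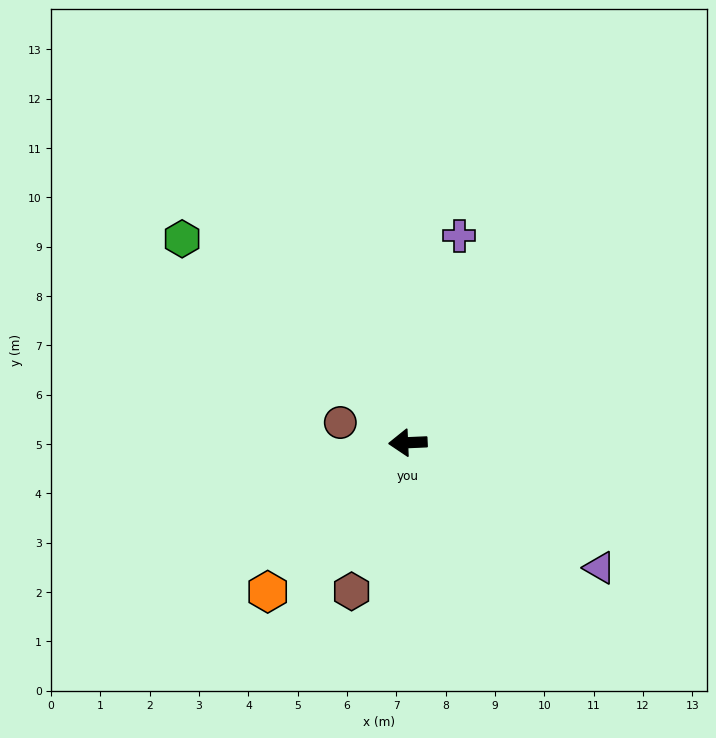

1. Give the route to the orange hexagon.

turn left 44°, forward 4.1 m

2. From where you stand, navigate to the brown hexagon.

turn left 67°, forward 3.2 m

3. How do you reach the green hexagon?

turn right 45°, forward 6.2 m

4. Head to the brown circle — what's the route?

turn right 19°, forward 1.4 m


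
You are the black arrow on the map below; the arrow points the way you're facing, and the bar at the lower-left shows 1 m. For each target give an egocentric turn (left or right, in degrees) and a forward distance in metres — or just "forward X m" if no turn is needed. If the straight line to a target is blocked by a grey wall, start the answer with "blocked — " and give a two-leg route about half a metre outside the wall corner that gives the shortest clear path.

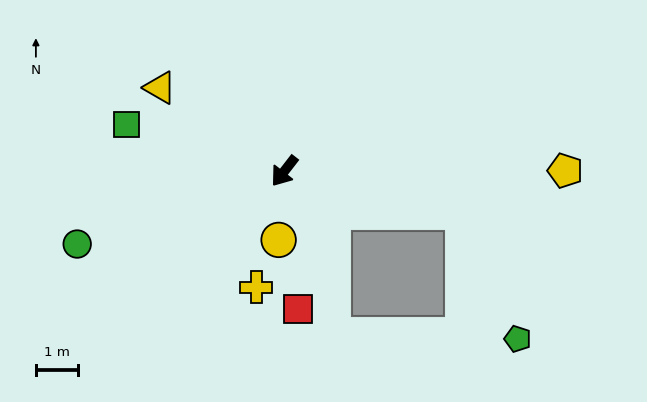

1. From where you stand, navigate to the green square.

turn right 69°, forward 3.9 m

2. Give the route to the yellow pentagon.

turn left 128°, forward 6.7 m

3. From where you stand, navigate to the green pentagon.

blocked — turn left 115°, forward 4.4 m, then turn right 54°, forward 3.3 m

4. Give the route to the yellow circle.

turn left 33°, forward 1.6 m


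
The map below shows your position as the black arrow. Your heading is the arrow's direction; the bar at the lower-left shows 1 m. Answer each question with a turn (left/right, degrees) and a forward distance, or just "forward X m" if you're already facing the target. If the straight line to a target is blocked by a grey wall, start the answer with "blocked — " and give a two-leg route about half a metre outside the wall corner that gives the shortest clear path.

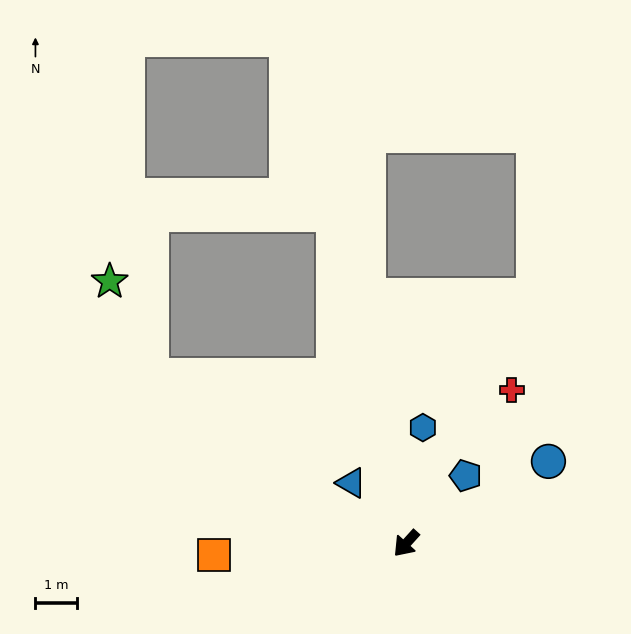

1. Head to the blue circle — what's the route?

turn left 162°, forward 3.9 m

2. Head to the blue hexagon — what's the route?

turn right 146°, forward 2.8 m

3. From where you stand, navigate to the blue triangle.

turn right 96°, forward 1.9 m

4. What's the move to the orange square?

turn right 45°, forward 4.6 m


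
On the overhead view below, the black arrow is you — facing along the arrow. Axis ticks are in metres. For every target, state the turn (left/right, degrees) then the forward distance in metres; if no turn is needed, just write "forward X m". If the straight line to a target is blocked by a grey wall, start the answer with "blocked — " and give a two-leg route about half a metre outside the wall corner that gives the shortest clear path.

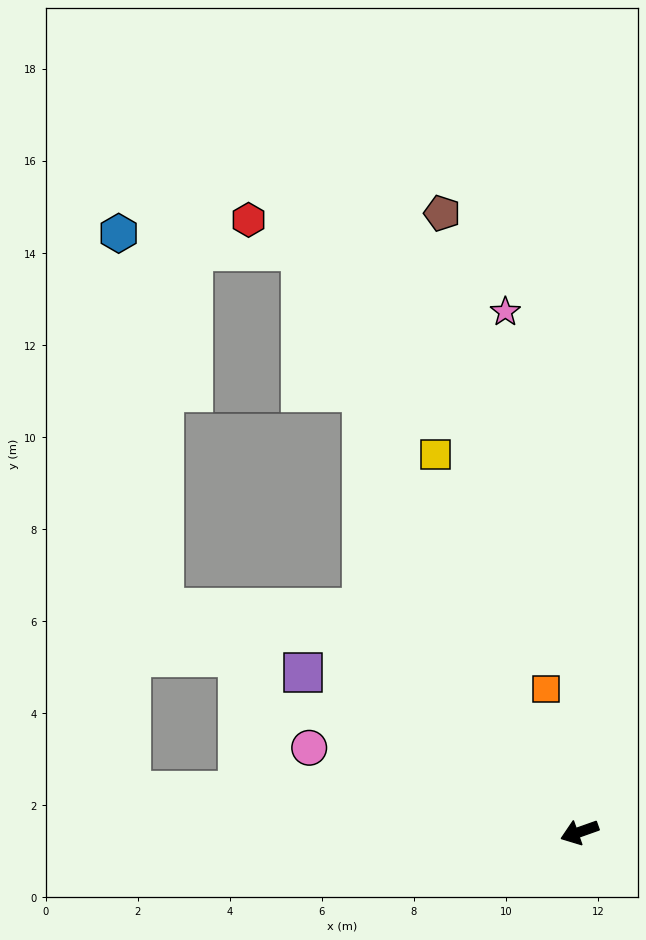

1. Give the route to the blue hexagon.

blocked — turn right 84°, forward 14.0 m, then turn left 59°, forward 4.0 m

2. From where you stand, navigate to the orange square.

turn right 96°, forward 3.2 m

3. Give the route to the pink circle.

turn right 37°, forward 6.2 m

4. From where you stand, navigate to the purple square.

turn right 49°, forward 6.9 m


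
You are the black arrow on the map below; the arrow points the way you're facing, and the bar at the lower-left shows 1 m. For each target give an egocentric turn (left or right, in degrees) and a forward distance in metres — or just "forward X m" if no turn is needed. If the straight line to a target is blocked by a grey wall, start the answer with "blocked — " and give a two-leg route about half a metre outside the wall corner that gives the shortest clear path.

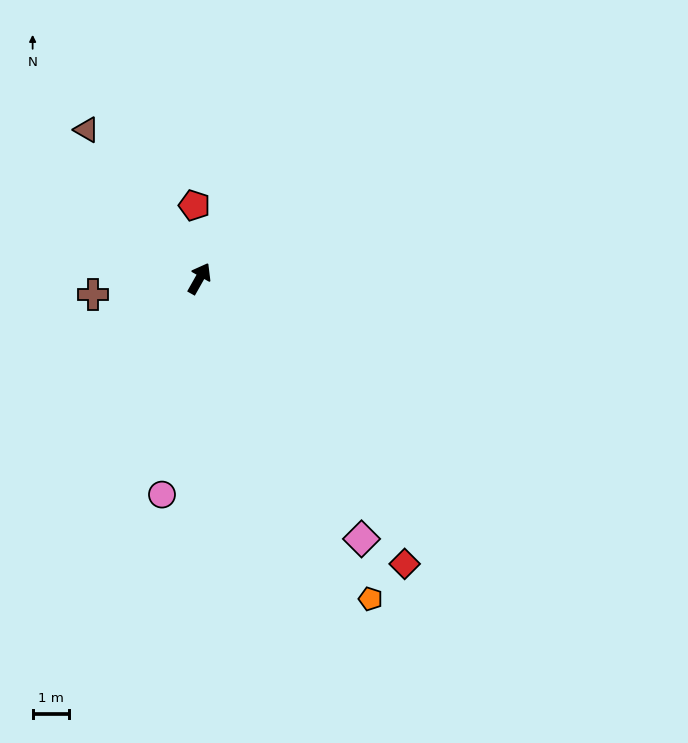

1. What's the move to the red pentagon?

turn left 33°, forward 2.0 m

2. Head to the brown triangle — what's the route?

turn left 67°, forward 5.1 m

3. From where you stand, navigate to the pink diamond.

turn right 119°, forward 8.4 m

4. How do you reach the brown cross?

turn left 128°, forward 2.9 m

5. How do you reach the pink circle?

turn right 160°, forward 6.0 m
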